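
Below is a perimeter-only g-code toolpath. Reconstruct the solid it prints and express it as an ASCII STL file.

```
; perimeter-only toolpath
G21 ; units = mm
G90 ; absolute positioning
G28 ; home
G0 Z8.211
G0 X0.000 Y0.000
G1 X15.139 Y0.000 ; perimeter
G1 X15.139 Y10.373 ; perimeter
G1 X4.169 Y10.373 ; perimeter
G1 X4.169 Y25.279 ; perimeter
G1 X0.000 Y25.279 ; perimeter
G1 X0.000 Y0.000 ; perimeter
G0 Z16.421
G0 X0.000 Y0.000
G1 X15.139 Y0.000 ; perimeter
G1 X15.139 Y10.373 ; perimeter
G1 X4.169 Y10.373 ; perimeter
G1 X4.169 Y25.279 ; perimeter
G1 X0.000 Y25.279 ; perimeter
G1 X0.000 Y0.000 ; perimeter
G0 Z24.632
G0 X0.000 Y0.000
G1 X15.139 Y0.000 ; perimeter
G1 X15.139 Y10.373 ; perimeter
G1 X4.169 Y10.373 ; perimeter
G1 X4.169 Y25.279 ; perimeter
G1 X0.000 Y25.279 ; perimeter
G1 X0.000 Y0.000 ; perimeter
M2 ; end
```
solid part
  facet normal 0.0000 0.0000 -1.0000
    outer loop
      vertex 15.139 10.373 0.000
      vertex 15.139 0.000 0.000
      vertex 0.000 0.000 0.000
    endloop
  endfacet
  facet normal 0.0000 0.0000 -1.0000
    outer loop
      vertex 4.169 10.373 0.000
      vertex 15.139 10.373 0.000
      vertex 0.000 0.000 0.000
    endloop
  endfacet
  facet normal 0.0000 0.0000 -1.0000
    outer loop
      vertex 4.169 25.279 0.000
      vertex 4.169 10.373 0.000
      vertex 0.000 0.000 0.000
    endloop
  endfacet
  facet normal 0.0000 0.0000 -1.0000
    outer loop
      vertex 0.000 25.279 0.000
      vertex 4.169 25.279 0.000
      vertex 0.000 0.000 0.000
    endloop
  endfacet
  facet normal 0.0000 0.0000 1.0000
    outer loop
      vertex 0.000 0.000 24.632
      vertex 15.139 0.000 24.632
      vertex 15.139 10.373 24.632
    endloop
  endfacet
  facet normal 0.0000 0.0000 1.0000
    outer loop
      vertex 0.000 0.000 24.632
      vertex 15.139 10.373 24.632
      vertex 4.169 10.373 24.632
    endloop
  endfacet
  facet normal 0.0000 0.0000 1.0000
    outer loop
      vertex 0.000 0.000 24.632
      vertex 4.169 10.373 24.632
      vertex 4.169 25.279 24.632
    endloop
  endfacet
  facet normal 0.0000 0.0000 1.0000
    outer loop
      vertex 0.000 0.000 24.632
      vertex 4.169 25.279 24.632
      vertex 0.000 25.279 24.632
    endloop
  endfacet
  facet normal 0.0000 -1.0000 0.0000
    outer loop
      vertex 0.000 0.000 0.000
      vertex 15.139 0.000 0.000
      vertex 15.139 0.000 24.632
    endloop
  endfacet
  facet normal 0.0000 -1.0000 0.0000
    outer loop
      vertex 0.000 0.000 0.000
      vertex 15.139 0.000 24.632
      vertex 0.000 0.000 24.632
    endloop
  endfacet
  facet normal 1.0000 0.0000 0.0000
    outer loop
      vertex 15.139 0.000 0.000
      vertex 15.139 10.373 0.000
      vertex 15.139 10.373 24.632
    endloop
  endfacet
  facet normal 1.0000 0.0000 0.0000
    outer loop
      vertex 15.139 0.000 0.000
      vertex 15.139 10.373 24.632
      vertex 15.139 0.000 24.632
    endloop
  endfacet
  facet normal 0.0000 1.0000 0.0000
    outer loop
      vertex 15.139 10.373 0.000
      vertex 4.169 10.373 0.000
      vertex 4.169 10.373 24.632
    endloop
  endfacet
  facet normal 0.0000 1.0000 0.0000
    outer loop
      vertex 15.139 10.373 0.000
      vertex 4.169 10.373 24.632
      vertex 15.139 10.373 24.632
    endloop
  endfacet
  facet normal 1.0000 0.0000 0.0000
    outer loop
      vertex 4.169 10.373 0.000
      vertex 4.169 25.279 0.000
      vertex 4.169 25.279 24.632
    endloop
  endfacet
  facet normal 1.0000 0.0000 0.0000
    outer loop
      vertex 4.169 10.373 0.000
      vertex 4.169 25.279 24.632
      vertex 4.169 10.373 24.632
    endloop
  endfacet
  facet normal 0.0000 1.0000 0.0000
    outer loop
      vertex 4.169 25.279 0.000
      vertex 0.000 25.279 0.000
      vertex 0.000 25.279 24.632
    endloop
  endfacet
  facet normal 0.0000 1.0000 0.0000
    outer loop
      vertex 4.169 25.279 0.000
      vertex 0.000 25.279 24.632
      vertex 4.169 25.279 24.632
    endloop
  endfacet
  facet normal -1.0000 0.0000 0.0000
    outer loop
      vertex 0.000 25.279 0.000
      vertex 0.000 0.000 0.000
      vertex 0.000 0.000 24.632
    endloop
  endfacet
  facet normal -1.0000 0.0000 0.0000
    outer loop
      vertex 0.000 25.279 0.000
      vertex 0.000 0.000 24.632
      vertex 0.000 25.279 24.632
    endloop
  endfacet
endsolid part

The G0 Z moves step by Δz≈8.211 mm. Every layer's G1 loop is the same polygon, so the solid is a straight extrusion of it from z=0 to z≈24.6. Closing with flat bottom and top caps and triangulating gives 20 facets — an L-shaped prism: outer 15.1 × 25.3 mm, arm thicknesses ≈ 10.4 mm (horizontal) and 4.17 mm (vertical), extruded 24.6 mm in z.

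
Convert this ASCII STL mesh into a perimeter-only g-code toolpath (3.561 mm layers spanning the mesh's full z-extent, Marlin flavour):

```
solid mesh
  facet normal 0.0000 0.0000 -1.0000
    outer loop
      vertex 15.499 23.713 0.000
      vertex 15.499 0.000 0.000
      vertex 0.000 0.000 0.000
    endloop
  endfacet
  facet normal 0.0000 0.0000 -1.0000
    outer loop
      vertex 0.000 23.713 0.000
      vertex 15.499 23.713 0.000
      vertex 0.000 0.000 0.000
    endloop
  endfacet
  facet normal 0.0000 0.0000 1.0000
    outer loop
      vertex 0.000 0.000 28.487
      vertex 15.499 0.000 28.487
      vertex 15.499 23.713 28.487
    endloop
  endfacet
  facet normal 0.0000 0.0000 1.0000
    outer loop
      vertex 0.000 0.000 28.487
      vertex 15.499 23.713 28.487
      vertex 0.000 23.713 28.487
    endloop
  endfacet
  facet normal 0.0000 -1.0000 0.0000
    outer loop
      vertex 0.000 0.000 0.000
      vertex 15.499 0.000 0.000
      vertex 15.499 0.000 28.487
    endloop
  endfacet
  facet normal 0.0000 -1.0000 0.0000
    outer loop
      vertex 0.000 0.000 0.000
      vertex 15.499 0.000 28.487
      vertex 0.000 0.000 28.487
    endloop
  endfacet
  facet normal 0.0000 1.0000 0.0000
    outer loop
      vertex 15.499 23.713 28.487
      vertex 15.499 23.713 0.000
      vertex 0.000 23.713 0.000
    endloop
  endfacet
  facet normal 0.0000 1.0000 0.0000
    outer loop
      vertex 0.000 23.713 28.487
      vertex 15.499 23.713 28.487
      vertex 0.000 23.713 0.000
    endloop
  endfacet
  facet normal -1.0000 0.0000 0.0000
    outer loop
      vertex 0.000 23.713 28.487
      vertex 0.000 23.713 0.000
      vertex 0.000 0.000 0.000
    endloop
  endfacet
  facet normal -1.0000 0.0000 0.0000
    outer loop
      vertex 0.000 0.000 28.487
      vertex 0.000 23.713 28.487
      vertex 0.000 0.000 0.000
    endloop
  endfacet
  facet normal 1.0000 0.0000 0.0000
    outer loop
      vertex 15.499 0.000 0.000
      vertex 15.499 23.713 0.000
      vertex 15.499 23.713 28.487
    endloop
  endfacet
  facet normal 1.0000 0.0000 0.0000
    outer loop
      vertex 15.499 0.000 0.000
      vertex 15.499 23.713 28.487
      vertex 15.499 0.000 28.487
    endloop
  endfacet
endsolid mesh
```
; perimeter-only toolpath
G21 ; units = mm
G90 ; absolute positioning
G28 ; home
; layer 1
G0 Z3.561
G0 X0.000 Y0.000
G1 X15.499 Y0.000
G1 X15.499 Y23.713
G1 X0.000 Y23.713
G1 X0.000 Y0.000
; layer 2
G0 Z7.122
G0 X0.000 Y0.000
G1 X15.499 Y0.000
G1 X15.499 Y23.713
G1 X0.000 Y23.713
G1 X0.000 Y0.000
; layer 3
G0 Z10.683
G0 X0.000 Y0.000
G1 X15.499 Y0.000
G1 X15.499 Y23.713
G1 X0.000 Y23.713
G1 X0.000 Y0.000
; layer 4
G0 Z14.243
G0 X0.000 Y0.000
G1 X15.499 Y0.000
G1 X15.499 Y23.713
G1 X0.000 Y23.713
G1 X0.000 Y0.000
; layer 5
G0 Z17.804
G0 X0.000 Y0.000
G1 X15.499 Y0.000
G1 X15.499 Y23.713
G1 X0.000 Y23.713
G1 X0.000 Y0.000
; layer 6
G0 Z21.365
G0 X0.000 Y0.000
G1 X15.499 Y0.000
G1 X15.499 Y23.713
G1 X0.000 Y23.713
G1 X0.000 Y0.000
; layer 7
G0 Z24.926
G0 X0.000 Y0.000
G1 X15.499 Y0.000
G1 X15.499 Y23.713
G1 X0.000 Y23.713
G1 X0.000 Y0.000
; layer 8
G0 Z28.487
G0 X0.000 Y0.000
G1 X15.499 Y0.000
G1 X15.499 Y23.713
G1 X0.000 Y23.713
G1 X0.000 Y0.000
M2 ; end

The solid is a rectangular box, roughly 15.5 × 23.7 mm footprint and 28.5 mm tall. Slicing at Δz = 3.561 mm — 8 equal slices spanning the solid's height, so layer i sits at z = i·h/8 — gives 8 non-empty perimeters. Each is a 4-segment closed polygon; G0 lifts to the layer z and rapids to the start vertex, then G1 traces the edges.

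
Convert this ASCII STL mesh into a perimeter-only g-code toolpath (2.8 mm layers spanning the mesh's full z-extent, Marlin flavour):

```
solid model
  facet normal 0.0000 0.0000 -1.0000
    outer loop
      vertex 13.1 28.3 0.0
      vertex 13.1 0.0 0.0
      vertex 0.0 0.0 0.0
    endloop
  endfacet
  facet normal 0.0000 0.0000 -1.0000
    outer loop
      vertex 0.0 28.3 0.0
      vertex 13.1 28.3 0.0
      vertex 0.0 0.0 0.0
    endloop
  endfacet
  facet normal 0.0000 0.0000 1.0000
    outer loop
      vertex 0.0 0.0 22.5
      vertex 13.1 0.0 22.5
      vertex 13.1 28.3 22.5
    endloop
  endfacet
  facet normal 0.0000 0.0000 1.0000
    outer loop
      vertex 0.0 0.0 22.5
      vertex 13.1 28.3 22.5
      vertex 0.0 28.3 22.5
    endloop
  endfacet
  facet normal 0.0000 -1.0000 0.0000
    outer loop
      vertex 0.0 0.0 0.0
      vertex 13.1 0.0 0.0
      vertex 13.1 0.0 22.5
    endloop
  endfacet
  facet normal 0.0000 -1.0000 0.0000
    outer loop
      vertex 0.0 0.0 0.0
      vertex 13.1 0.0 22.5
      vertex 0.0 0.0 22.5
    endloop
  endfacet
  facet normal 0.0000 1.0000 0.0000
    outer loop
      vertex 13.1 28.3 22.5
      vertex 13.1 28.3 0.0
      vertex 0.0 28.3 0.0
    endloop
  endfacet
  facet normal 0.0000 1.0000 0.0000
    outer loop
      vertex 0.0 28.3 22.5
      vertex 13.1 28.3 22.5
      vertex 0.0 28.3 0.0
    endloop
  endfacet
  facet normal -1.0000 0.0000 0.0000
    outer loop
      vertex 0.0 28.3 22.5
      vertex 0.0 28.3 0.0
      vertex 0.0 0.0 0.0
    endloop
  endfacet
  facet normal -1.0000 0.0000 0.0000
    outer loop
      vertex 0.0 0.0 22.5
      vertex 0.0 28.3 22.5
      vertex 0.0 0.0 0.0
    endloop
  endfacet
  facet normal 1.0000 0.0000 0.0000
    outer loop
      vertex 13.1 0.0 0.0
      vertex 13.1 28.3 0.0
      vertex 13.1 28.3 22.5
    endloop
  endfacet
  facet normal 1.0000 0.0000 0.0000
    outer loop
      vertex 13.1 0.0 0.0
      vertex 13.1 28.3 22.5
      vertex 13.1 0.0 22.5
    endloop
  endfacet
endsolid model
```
; perimeter-only toolpath
G21 ; units = mm
G90 ; absolute positioning
G28 ; home
; layer 1
G0 Z2.8
G0 X0.0 Y0.0
G1 X13.1 Y0.0
G1 X13.1 Y28.3
G1 X0.0 Y28.3
G1 X0.0 Y0.0
; layer 2
G0 Z5.6
G0 X0.0 Y0.0
G1 X13.1 Y0.0
G1 X13.1 Y28.3
G1 X0.0 Y28.3
G1 X0.0 Y0.0
; layer 3
G0 Z8.4
G0 X0.0 Y0.0
G1 X13.1 Y0.0
G1 X13.1 Y28.3
G1 X0.0 Y28.3
G1 X0.0 Y0.0
; layer 4
G0 Z11.2
G0 X0.0 Y0.0
G1 X13.1 Y0.0
G1 X13.1 Y28.3
G1 X0.0 Y28.3
G1 X0.0 Y0.0
; layer 5
G0 Z14.1
G0 X0.0 Y0.0
G1 X13.1 Y0.0
G1 X13.1 Y28.3
G1 X0.0 Y28.3
G1 X0.0 Y0.0
; layer 6
G0 Z16.9
G0 X0.0 Y0.0
G1 X13.1 Y0.0
G1 X13.1 Y28.3
G1 X0.0 Y28.3
G1 X0.0 Y0.0
; layer 7
G0 Z19.7
G0 X0.0 Y0.0
G1 X13.1 Y0.0
G1 X13.1 Y28.3
G1 X0.0 Y28.3
G1 X0.0 Y0.0
; layer 8
G0 Z22.5
G0 X0.0 Y0.0
G1 X13.1 Y0.0
G1 X13.1 Y28.3
G1 X0.0 Y28.3
G1 X0.0 Y0.0
M2 ; end

The solid is a rectangular box, roughly 13.1 × 28.3 mm footprint and 22.5 mm tall. Slicing at Δz = 2.8 mm — 8 equal slices spanning the solid's height, so layer i sits at z = i·h/8 — gives 8 non-empty perimeters. Each is a 4-segment closed polygon; G0 lifts to the layer z and rapids to the start vertex, then G1 traces the edges.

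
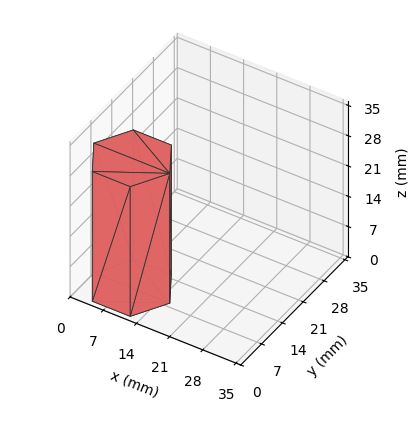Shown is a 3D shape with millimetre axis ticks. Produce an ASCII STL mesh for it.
Reading the render: the shape is a regular 6-sided prism (a cylinder approximated with 6 flat sides), circumscribed radius ≈ 8 mm, height ≈ 30 mm (dimensions read to the nearest mm from the axis ticks). For the STL, each face is triangulated and given an outward normal.

solid part
  facet normal 0.0000 0.0000 -1.0000
    outer loop
      vertex 4.0 14.9 0.0
      vertex 12.0 14.9 0.0
      vertex 16.0 8.0 0.0
    endloop
  endfacet
  facet normal 0.0000 0.0000 -1.0000
    outer loop
      vertex 0.0 8.0 0.0
      vertex 4.0 14.9 0.0
      vertex 16.0 8.0 0.0
    endloop
  endfacet
  facet normal 0.0000 0.0000 -1.0000
    outer loop
      vertex 4.0 1.1 0.0
      vertex 0.0 8.0 0.0
      vertex 16.0 8.0 0.0
    endloop
  endfacet
  facet normal 0.0000 0.0000 -1.0000
    outer loop
      vertex 12.0 1.1 0.0
      vertex 4.0 1.1 0.0
      vertex 16.0 8.0 0.0
    endloop
  endfacet
  facet normal 0.0000 0.0000 1.0000
    outer loop
      vertex 16.0 8.0 30.0
      vertex 12.0 14.9 30.0
      vertex 4.0 14.9 30.0
    endloop
  endfacet
  facet normal 0.0000 0.0000 1.0000
    outer loop
      vertex 16.0 8.0 30.0
      vertex 4.0 14.9 30.0
      vertex 0.0 8.0 30.0
    endloop
  endfacet
  facet normal 0.0000 0.0000 1.0000
    outer loop
      vertex 16.0 8.0 30.0
      vertex 0.0 8.0 30.0
      vertex 4.0 1.1 30.0
    endloop
  endfacet
  facet normal 0.0000 0.0000 1.0000
    outer loop
      vertex 16.0 8.0 30.0
      vertex 4.0 1.1 30.0
      vertex 12.0 1.1 30.0
    endloop
  endfacet
  facet normal 0.8651 0.5015 0.0000
    outer loop
      vertex 16.0 8.0 0.0
      vertex 12.0 14.9 0.0
      vertex 12.0 14.9 30.0
    endloop
  endfacet
  facet normal 0.8651 0.5015 0.0000
    outer loop
      vertex 16.0 8.0 0.0
      vertex 12.0 14.9 30.0
      vertex 16.0 8.0 30.0
    endloop
  endfacet
  facet normal 0.0000 1.0000 0.0000
    outer loop
      vertex 12.0 14.9 0.0
      vertex 4.0 14.9 0.0
      vertex 4.0 14.9 30.0
    endloop
  endfacet
  facet normal 0.0000 1.0000 0.0000
    outer loop
      vertex 12.0 14.9 0.0
      vertex 4.0 14.9 30.0
      vertex 12.0 14.9 30.0
    endloop
  endfacet
  facet normal -0.8651 0.5015 0.0000
    outer loop
      vertex 4.0 14.9 0.0
      vertex 0.0 8.0 0.0
      vertex 0.0 8.0 30.0
    endloop
  endfacet
  facet normal -0.8651 0.5015 0.0000
    outer loop
      vertex 4.0 14.9 0.0
      vertex 0.0 8.0 30.0
      vertex 4.0 14.9 30.0
    endloop
  endfacet
  facet normal -0.8651 -0.5015 0.0000
    outer loop
      vertex 0.0 8.0 0.0
      vertex 4.0 1.1 0.0
      vertex 4.0 1.1 30.0
    endloop
  endfacet
  facet normal -0.8651 -0.5015 0.0000
    outer loop
      vertex 0.0 8.0 0.0
      vertex 4.0 1.1 30.0
      vertex 0.0 8.0 30.0
    endloop
  endfacet
  facet normal 0.0000 -1.0000 0.0000
    outer loop
      vertex 4.0 1.1 0.0
      vertex 12.0 1.1 0.0
      vertex 12.0 1.1 30.0
    endloop
  endfacet
  facet normal 0.0000 -1.0000 0.0000
    outer loop
      vertex 4.0 1.1 0.0
      vertex 12.0 1.1 30.0
      vertex 4.0 1.1 30.0
    endloop
  endfacet
  facet normal 0.8651 -0.5015 0.0000
    outer loop
      vertex 12.0 1.1 0.0
      vertex 16.0 8.0 0.0
      vertex 16.0 8.0 30.0
    endloop
  endfacet
  facet normal 0.8651 -0.5015 0.0000
    outer loop
      vertex 12.0 1.1 0.0
      vertex 16.0 8.0 30.0
      vertex 12.0 1.1 30.0
    endloop
  endfacet
endsolid part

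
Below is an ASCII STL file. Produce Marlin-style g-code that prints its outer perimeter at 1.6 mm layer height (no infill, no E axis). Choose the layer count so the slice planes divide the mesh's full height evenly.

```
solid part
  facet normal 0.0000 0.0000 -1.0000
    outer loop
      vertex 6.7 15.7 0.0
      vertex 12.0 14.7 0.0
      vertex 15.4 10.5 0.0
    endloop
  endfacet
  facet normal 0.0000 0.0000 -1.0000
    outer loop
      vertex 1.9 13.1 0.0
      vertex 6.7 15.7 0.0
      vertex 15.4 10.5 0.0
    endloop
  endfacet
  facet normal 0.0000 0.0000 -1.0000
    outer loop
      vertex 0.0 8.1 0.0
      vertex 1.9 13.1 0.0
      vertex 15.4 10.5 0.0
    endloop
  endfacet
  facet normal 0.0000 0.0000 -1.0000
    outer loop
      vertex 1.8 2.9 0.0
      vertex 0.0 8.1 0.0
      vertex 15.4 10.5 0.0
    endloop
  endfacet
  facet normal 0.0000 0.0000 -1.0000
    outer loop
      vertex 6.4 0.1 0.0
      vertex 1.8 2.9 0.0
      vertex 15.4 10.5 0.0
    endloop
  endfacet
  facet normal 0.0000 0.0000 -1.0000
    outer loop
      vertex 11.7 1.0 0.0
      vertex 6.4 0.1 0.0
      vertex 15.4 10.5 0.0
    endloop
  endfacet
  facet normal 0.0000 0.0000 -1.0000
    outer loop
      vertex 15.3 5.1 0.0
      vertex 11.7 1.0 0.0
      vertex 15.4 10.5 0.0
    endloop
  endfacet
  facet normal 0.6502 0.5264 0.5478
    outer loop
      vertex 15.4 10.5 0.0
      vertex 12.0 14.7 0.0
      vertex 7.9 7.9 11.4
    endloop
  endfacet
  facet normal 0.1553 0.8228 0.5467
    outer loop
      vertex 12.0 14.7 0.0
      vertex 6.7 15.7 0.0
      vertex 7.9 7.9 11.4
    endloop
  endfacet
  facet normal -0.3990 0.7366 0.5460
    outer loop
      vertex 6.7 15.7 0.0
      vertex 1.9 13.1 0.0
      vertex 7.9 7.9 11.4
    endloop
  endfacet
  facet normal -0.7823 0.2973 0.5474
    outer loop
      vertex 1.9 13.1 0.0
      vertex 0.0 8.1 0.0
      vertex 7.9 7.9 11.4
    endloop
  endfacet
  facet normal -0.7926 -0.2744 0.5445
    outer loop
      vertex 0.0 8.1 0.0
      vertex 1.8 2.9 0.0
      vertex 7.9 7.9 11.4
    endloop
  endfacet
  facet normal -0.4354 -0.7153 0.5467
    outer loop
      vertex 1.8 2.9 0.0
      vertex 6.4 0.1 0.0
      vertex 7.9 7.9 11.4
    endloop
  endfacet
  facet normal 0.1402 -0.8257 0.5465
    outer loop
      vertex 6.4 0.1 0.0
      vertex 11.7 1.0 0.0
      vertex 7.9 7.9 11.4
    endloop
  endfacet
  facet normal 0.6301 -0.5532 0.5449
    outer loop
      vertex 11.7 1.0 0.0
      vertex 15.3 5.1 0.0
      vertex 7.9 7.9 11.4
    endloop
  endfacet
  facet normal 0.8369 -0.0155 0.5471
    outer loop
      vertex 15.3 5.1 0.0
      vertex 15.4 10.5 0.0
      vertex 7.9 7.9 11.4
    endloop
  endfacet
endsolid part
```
; perimeter-only toolpath
G21 ; units = mm
G90 ; absolute positioning
G28 ; home
; layer 1
G0 Z1.6
G0 X14.3 Y10.1
G1 X11.4 Y13.7
G1 X6.9 Y14.6
G1 X2.8 Y12.4
G1 X1.1 Y8.1
G1 X2.7 Y3.6
G1 X6.6 Y1.2
G1 X11.2 Y2.0
G1 X14.2 Y5.5
G1 X14.3 Y10.1
; layer 2
G0 Z3.3
G0 X13.3 Y9.8
G1 X10.8 Y12.8
G1 X7.0 Y13.5
G1 X3.6 Y11.6
G1 X2.3 Y8.0
G1 X3.5 Y4.3
G1 X6.8 Y2.3
G1 X10.6 Y3.0
G1 X13.2 Y5.9
G1 X13.3 Y9.8
; layer 3
G0 Z4.9
G0 X12.2 Y9.4
G1 X10.2 Y11.8
G1 X7.2 Y12.4
G1 X4.5 Y10.9
G1 X3.4 Y8.0
G1 X4.4 Y5.0
G1 X7.0 Y3.4
G1 X10.1 Y4.0
G1 X12.1 Y6.3
G1 X12.2 Y9.4
; layer 4
G0 Z6.5
G0 X11.1 Y9.0
G1 X9.7 Y10.8
G1 X7.4 Y11.2
G1 X5.3 Y10.1
G1 X4.5 Y8.0
G1 X5.3 Y5.8
G1 X7.3 Y4.6
G1 X9.5 Y4.9
G1 X11.1 Y6.7
G1 X11.1 Y9.0
; layer 5
G0 Z8.1
G0 X10.0 Y8.6
G1 X9.1 Y9.8
G1 X7.6 Y10.1
G1 X6.2 Y9.4
G1 X5.6 Y8.0
G1 X6.2 Y6.5
G1 X7.5 Y5.7
G1 X9.0 Y5.9
G1 X10.0 Y7.1
G1 X10.0 Y8.6
; layer 6
G0 Z9.8
G0 X9.0 Y8.3
G1 X8.5 Y8.9
G1 X7.7 Y9.0
G1 X7.0 Y8.6
G1 X6.8 Y7.9
G1 X7.0 Y7.2
G1 X7.7 Y6.8
G1 X8.4 Y6.9
G1 X9.0 Y7.5
G1 X9.0 Y8.3
M2 ; end

The solid is a regular 9-sided pyramid, base circumscribed radius ≈ 7.9 mm, apex at z ≈ 11.4 mm. Slicing at Δz = 1.6 mm — 7 equal slices spanning the solid's height, so layer i sits at z = i·h/7 — gives 6 non-empty perimeters. Each is a 9-segment closed polygon; G0 lifts to the layer z and rapids to the start vertex, then G1 traces the edges. The cross-section shrinks linearly with z (the slice at the apex is degenerate and omitted).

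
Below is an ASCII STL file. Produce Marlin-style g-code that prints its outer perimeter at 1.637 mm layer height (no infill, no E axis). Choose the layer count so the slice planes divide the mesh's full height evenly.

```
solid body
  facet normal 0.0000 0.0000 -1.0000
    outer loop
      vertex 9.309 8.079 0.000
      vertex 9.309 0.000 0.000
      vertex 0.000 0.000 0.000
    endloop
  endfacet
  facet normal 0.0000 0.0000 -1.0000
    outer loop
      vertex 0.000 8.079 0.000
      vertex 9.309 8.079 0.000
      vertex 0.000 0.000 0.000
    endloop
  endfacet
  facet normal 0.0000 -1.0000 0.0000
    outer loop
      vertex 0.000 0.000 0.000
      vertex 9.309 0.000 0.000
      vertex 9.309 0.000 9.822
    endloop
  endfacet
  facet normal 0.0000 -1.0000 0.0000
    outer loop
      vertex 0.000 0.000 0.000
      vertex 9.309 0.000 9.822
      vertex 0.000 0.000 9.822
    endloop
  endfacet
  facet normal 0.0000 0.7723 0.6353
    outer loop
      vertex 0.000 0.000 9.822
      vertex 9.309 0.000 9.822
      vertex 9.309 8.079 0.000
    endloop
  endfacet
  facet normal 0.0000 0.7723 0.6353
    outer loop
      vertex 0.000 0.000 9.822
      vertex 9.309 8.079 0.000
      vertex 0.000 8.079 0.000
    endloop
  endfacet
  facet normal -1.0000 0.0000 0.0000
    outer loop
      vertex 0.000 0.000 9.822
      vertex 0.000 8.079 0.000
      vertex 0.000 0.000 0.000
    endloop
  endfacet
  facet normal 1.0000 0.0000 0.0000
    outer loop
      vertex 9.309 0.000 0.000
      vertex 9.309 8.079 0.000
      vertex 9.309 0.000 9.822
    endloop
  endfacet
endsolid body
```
; perimeter-only toolpath
G21 ; units = mm
G90 ; absolute positioning
G28 ; home
; layer 1
G0 Z1.637
G0 X0.000 Y0.000
G1 X9.309 Y0.000
G1 X9.309 Y6.733
G1 X0.000 Y6.733
G1 X0.000 Y0.000
; layer 2
G0 Z3.274
G0 X0.000 Y0.000
G1 X9.309 Y0.000
G1 X9.309 Y5.386
G1 X0.000 Y5.386
G1 X0.000 Y0.000
; layer 3
G0 Z4.911
G0 X0.000 Y0.000
G1 X9.309 Y0.000
G1 X9.309 Y4.040
G1 X0.000 Y4.040
G1 X0.000 Y0.000
; layer 4
G0 Z6.548
G0 X0.000 Y0.000
G1 X9.309 Y0.000
G1 X9.309 Y2.693
G1 X0.000 Y2.693
G1 X0.000 Y0.000
; layer 5
G0 Z8.185
G0 X0.000 Y0.000
G1 X9.309 Y0.000
G1 X9.309 Y1.347
G1 X0.000 Y1.347
G1 X0.000 Y0.000
M2 ; end

The solid is a wedge (ramp): 9.31 × 8.08 mm base, rising to 9.82 mm along the y=0 edge and sloping linearly to z=0 at y=8.08. Slicing at Δz = 1.637 mm — 6 equal slices spanning the solid's height, so layer i sits at z = i·h/6 — gives 5 non-empty perimeters. Each is a 4-segment closed polygon; G0 lifts to the layer z and rapids to the start vertex, then G1 traces the edges. The cross-section shrinks linearly with z (the slice at the apex is degenerate and omitted).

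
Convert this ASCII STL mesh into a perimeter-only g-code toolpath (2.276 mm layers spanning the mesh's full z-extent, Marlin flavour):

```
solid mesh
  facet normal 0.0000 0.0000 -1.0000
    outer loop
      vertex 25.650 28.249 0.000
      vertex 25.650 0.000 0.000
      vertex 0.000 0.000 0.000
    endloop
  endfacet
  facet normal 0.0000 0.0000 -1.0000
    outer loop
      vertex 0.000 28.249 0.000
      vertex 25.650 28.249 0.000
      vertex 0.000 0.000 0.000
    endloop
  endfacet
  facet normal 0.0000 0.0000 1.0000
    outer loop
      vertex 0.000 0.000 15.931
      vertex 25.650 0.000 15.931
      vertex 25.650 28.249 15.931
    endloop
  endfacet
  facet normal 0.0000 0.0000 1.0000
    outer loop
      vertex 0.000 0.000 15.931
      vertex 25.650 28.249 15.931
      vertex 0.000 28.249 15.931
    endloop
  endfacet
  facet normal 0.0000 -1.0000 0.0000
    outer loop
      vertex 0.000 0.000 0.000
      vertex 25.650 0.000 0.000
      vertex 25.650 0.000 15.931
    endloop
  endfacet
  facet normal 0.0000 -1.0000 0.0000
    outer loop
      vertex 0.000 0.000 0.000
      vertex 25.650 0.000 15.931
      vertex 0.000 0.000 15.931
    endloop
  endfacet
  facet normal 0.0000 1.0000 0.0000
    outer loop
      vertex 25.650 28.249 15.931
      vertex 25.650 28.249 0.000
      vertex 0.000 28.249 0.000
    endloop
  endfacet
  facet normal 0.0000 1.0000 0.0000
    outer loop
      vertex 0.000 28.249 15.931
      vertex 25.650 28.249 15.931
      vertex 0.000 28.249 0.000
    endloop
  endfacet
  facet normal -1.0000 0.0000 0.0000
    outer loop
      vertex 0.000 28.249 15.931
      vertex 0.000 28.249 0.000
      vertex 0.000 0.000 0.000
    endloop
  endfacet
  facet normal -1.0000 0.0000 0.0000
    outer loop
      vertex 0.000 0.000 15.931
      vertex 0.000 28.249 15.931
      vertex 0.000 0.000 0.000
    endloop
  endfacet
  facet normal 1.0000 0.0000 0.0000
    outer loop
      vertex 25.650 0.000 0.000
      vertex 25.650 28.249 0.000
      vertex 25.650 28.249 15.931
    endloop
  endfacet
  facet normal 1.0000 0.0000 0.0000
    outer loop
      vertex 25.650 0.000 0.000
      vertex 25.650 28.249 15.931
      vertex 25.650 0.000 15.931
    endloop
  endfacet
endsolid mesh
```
; perimeter-only toolpath
G21 ; units = mm
G90 ; absolute positioning
G28 ; home
; layer 1
G0 Z2.276
G0 X0.000 Y0.000
G1 X25.650 Y0.000
G1 X25.650 Y28.249
G1 X0.000 Y28.249
G1 X0.000 Y0.000
; layer 2
G0 Z4.552
G0 X0.000 Y0.000
G1 X25.650 Y0.000
G1 X25.650 Y28.249
G1 X0.000 Y28.249
G1 X0.000 Y0.000
; layer 3
G0 Z6.828
G0 X0.000 Y0.000
G1 X25.650 Y0.000
G1 X25.650 Y28.249
G1 X0.000 Y28.249
G1 X0.000 Y0.000
; layer 4
G0 Z9.103
G0 X0.000 Y0.000
G1 X25.650 Y0.000
G1 X25.650 Y28.249
G1 X0.000 Y28.249
G1 X0.000 Y0.000
; layer 5
G0 Z11.379
G0 X0.000 Y0.000
G1 X25.650 Y0.000
G1 X25.650 Y28.249
G1 X0.000 Y28.249
G1 X0.000 Y0.000
; layer 6
G0 Z13.655
G0 X0.000 Y0.000
G1 X25.650 Y0.000
G1 X25.650 Y28.249
G1 X0.000 Y28.249
G1 X0.000 Y0.000
; layer 7
G0 Z15.931
G0 X0.000 Y0.000
G1 X25.650 Y0.000
G1 X25.650 Y28.249
G1 X0.000 Y28.249
G1 X0.000 Y0.000
M2 ; end

The solid is a rectangular box, roughly 25.6 × 28.2 mm footprint and 15.9 mm tall. Slicing at Δz = 2.276 mm — 7 equal slices spanning the solid's height, so layer i sits at z = i·h/7 — gives 7 non-empty perimeters. Each is a 4-segment closed polygon; G0 lifts to the layer z and rapids to the start vertex, then G1 traces the edges.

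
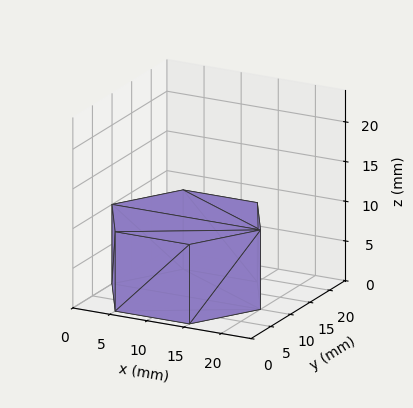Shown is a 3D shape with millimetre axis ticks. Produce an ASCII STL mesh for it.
Reading the render: the shape is a regular 6-sided prism (a cylinder approximated with 6 flat sides), circumscribed radius ≈ 10 mm, height ≈ 10 mm (dimensions read to the nearest mm from the axis ticks). For the STL, each face is triangulated and given an outward normal.

solid part
  facet normal 0.0000 0.0000 -1.0000
    outer loop
      vertex 5.000 18.660 0.000
      vertex 15.000 18.660 0.000
      vertex 20.000 10.000 0.000
    endloop
  endfacet
  facet normal 0.0000 0.0000 -1.0000
    outer loop
      vertex 0.000 10.000 0.000
      vertex 5.000 18.660 0.000
      vertex 20.000 10.000 0.000
    endloop
  endfacet
  facet normal 0.0000 0.0000 -1.0000
    outer loop
      vertex 5.000 1.340 0.000
      vertex 0.000 10.000 0.000
      vertex 20.000 10.000 0.000
    endloop
  endfacet
  facet normal 0.0000 0.0000 -1.0000
    outer loop
      vertex 15.000 1.340 0.000
      vertex 5.000 1.340 0.000
      vertex 20.000 10.000 0.000
    endloop
  endfacet
  facet normal 0.0000 0.0000 1.0000
    outer loop
      vertex 20.000 10.000 10.000
      vertex 15.000 18.660 10.000
      vertex 5.000 18.660 10.000
    endloop
  endfacet
  facet normal 0.0000 0.0000 1.0000
    outer loop
      vertex 20.000 10.000 10.000
      vertex 5.000 18.660 10.000
      vertex 0.000 10.000 10.000
    endloop
  endfacet
  facet normal 0.0000 0.0000 1.0000
    outer loop
      vertex 20.000 10.000 10.000
      vertex 0.000 10.000 10.000
      vertex 5.000 1.340 10.000
    endloop
  endfacet
  facet normal 0.0000 0.0000 1.0000
    outer loop
      vertex 20.000 10.000 10.000
      vertex 5.000 1.340 10.000
      vertex 15.000 1.340 10.000
    endloop
  endfacet
  facet normal 0.8660 0.5000 0.0000
    outer loop
      vertex 20.000 10.000 0.000
      vertex 15.000 18.660 0.000
      vertex 15.000 18.660 10.000
    endloop
  endfacet
  facet normal 0.8660 0.5000 0.0000
    outer loop
      vertex 20.000 10.000 0.000
      vertex 15.000 18.660 10.000
      vertex 20.000 10.000 10.000
    endloop
  endfacet
  facet normal 0.0000 1.0000 0.0000
    outer loop
      vertex 15.000 18.660 0.000
      vertex 5.000 18.660 0.000
      vertex 5.000 18.660 10.000
    endloop
  endfacet
  facet normal 0.0000 1.0000 0.0000
    outer loop
      vertex 15.000 18.660 0.000
      vertex 5.000 18.660 10.000
      vertex 15.000 18.660 10.000
    endloop
  endfacet
  facet normal -0.8660 0.5000 0.0000
    outer loop
      vertex 5.000 18.660 0.000
      vertex 0.000 10.000 0.000
      vertex 0.000 10.000 10.000
    endloop
  endfacet
  facet normal -0.8660 0.5000 0.0000
    outer loop
      vertex 5.000 18.660 0.000
      vertex 0.000 10.000 10.000
      vertex 5.000 18.660 10.000
    endloop
  endfacet
  facet normal -0.8660 -0.5000 0.0000
    outer loop
      vertex 0.000 10.000 0.000
      vertex 5.000 1.340 0.000
      vertex 5.000 1.340 10.000
    endloop
  endfacet
  facet normal -0.8660 -0.5000 0.0000
    outer loop
      vertex 0.000 10.000 0.000
      vertex 5.000 1.340 10.000
      vertex 0.000 10.000 10.000
    endloop
  endfacet
  facet normal 0.0000 -1.0000 0.0000
    outer loop
      vertex 5.000 1.340 0.000
      vertex 15.000 1.340 0.000
      vertex 15.000 1.340 10.000
    endloop
  endfacet
  facet normal 0.0000 -1.0000 0.0000
    outer loop
      vertex 5.000 1.340 0.000
      vertex 15.000 1.340 10.000
      vertex 5.000 1.340 10.000
    endloop
  endfacet
  facet normal 0.8660 -0.5000 0.0000
    outer loop
      vertex 15.000 1.340 0.000
      vertex 20.000 10.000 0.000
      vertex 20.000 10.000 10.000
    endloop
  endfacet
  facet normal 0.8660 -0.5000 0.0000
    outer loop
      vertex 15.000 1.340 0.000
      vertex 20.000 10.000 10.000
      vertex 15.000 1.340 10.000
    endloop
  endfacet
endsolid part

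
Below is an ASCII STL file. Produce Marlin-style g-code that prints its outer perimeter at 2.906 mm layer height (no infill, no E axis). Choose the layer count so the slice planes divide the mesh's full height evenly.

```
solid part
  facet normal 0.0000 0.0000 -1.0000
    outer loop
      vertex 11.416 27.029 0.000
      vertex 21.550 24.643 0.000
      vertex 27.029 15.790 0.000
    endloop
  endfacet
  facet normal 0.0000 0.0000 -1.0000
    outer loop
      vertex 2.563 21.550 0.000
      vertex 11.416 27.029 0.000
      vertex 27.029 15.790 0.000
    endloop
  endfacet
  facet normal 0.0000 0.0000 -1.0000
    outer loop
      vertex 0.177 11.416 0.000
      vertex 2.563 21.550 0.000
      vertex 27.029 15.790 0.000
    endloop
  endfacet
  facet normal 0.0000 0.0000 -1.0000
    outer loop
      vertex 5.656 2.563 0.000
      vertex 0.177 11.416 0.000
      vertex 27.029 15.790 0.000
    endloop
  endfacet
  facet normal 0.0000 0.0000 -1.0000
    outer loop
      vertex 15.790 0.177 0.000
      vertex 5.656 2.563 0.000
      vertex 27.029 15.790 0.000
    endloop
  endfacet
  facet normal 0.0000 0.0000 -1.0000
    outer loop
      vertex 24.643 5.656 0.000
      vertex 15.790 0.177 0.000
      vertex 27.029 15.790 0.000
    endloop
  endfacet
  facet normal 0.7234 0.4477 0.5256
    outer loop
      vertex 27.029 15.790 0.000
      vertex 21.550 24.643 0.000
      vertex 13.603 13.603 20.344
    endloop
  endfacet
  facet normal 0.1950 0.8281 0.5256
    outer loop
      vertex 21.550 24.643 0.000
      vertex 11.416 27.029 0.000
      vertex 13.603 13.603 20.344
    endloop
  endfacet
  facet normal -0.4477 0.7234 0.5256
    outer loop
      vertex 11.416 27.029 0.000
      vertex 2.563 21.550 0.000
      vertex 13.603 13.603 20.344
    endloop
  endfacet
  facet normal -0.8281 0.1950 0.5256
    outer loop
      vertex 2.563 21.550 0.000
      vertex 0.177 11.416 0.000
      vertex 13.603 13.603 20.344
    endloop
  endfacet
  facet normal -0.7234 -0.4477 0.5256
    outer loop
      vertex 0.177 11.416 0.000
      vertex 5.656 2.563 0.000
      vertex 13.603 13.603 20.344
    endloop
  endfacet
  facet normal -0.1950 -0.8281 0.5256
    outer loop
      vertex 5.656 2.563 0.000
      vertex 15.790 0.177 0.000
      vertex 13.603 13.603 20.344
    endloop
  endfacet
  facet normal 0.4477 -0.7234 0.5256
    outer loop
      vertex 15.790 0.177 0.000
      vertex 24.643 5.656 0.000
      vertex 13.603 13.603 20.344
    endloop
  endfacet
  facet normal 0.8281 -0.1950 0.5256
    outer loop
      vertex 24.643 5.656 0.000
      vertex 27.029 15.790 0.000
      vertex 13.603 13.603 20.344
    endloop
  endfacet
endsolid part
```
; perimeter-only toolpath
G21 ; units = mm
G90 ; absolute positioning
G28 ; home
; layer 1
G0 Z2.906
G0 X25.111 Y15.478
G1 X20.415 Y23.066
G1 X11.728 Y25.111
G1 X4.140 Y20.415
G1 X2.095 Y11.728
G1 X6.791 Y4.140
G1 X15.478 Y2.095
G1 X23.066 Y6.791
G1 X25.111 Y15.478
; layer 2
G0 Z5.813
G0 X23.193 Y15.165
G1 X19.279 Y21.489
G1 X12.041 Y23.193
G1 X5.717 Y19.279
G1 X4.013 Y12.041
G1 X7.927 Y5.717
G1 X15.165 Y4.013
G1 X21.489 Y7.927
G1 X23.193 Y15.165
; layer 3
G0 Z8.719
G0 X21.275 Y14.853
G1 X18.144 Y19.912
G1 X12.353 Y21.275
G1 X7.294 Y18.144
G1 X5.931 Y12.353
G1 X9.062 Y7.294
G1 X14.853 Y5.931
G1 X19.912 Y9.062
G1 X21.275 Y14.853
; layer 4
G0 Z11.625
G0 X19.357 Y14.540
G1 X17.009 Y18.334
G1 X12.666 Y19.357
G1 X8.872 Y17.009
G1 X7.849 Y12.666
G1 X10.197 Y8.872
G1 X14.540 Y7.849
G1 X18.334 Y10.197
G1 X19.357 Y14.540
; layer 5
G0 Z14.531
G0 X17.439 Y14.228
G1 X15.874 Y16.757
G1 X12.978 Y17.439
G1 X10.449 Y15.874
G1 X9.767 Y12.978
G1 X11.332 Y10.449
G1 X14.228 Y9.767
G1 X16.757 Y11.332
G1 X17.439 Y14.228
; layer 6
G0 Z17.438
G0 X15.521 Y13.915
G1 X14.738 Y15.180
G1 X13.291 Y15.521
G1 X12.026 Y14.738
G1 X11.685 Y13.291
G1 X12.468 Y12.026
G1 X13.915 Y11.685
G1 X15.180 Y12.468
G1 X15.521 Y13.915
M2 ; end

The solid is a regular 8-sided pyramid, base circumscribed radius ≈ 13.6 mm, apex at z ≈ 20.3 mm. Slicing at Δz = 2.906 mm — 7 equal slices spanning the solid's height, so layer i sits at z = i·h/7 — gives 6 non-empty perimeters. Each is a 8-segment closed polygon; G0 lifts to the layer z and rapids to the start vertex, then G1 traces the edges. The cross-section shrinks linearly with z (the slice at the apex is degenerate and omitted).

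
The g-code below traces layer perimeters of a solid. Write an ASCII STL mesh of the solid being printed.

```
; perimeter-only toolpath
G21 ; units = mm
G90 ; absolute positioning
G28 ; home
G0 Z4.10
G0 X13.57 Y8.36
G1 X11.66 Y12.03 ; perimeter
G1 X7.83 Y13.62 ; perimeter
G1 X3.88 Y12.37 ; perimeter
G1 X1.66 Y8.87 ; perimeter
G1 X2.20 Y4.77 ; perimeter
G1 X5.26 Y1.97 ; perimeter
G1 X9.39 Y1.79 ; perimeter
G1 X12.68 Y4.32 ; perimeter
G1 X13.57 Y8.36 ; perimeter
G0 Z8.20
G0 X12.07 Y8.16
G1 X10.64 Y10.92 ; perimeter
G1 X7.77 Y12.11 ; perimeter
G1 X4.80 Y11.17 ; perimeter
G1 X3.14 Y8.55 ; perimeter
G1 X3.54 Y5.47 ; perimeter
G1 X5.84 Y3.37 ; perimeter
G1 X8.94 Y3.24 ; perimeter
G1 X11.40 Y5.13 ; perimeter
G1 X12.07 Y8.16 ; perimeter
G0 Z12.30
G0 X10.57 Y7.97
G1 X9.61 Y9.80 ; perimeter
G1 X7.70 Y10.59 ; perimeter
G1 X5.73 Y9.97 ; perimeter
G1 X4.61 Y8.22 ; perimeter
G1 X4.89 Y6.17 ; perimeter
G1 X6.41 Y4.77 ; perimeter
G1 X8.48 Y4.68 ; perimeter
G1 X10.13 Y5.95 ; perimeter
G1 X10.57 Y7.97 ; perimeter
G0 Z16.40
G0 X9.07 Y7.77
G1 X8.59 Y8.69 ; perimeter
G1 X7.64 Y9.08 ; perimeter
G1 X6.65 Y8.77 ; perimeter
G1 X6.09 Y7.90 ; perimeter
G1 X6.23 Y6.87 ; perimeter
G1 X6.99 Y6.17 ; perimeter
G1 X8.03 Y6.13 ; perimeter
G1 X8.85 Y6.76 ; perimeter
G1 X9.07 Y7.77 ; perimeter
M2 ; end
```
solid part
  facet normal 0.0000 0.0000 -1.0000
    outer loop
      vertex 7.90 15.13 0.00
      vertex 12.68 13.15 0.00
      vertex 15.07 8.56 0.00
    endloop
  endfacet
  facet normal 0.0000 0.0000 -1.0000
    outer loop
      vertex 2.96 13.57 0.00
      vertex 7.90 15.13 0.00
      vertex 15.07 8.56 0.00
    endloop
  endfacet
  facet normal 0.0000 0.0000 -1.0000
    outer loop
      vertex 0.18 9.20 0.00
      vertex 2.96 13.57 0.00
      vertex 15.07 8.56 0.00
    endloop
  endfacet
  facet normal 0.0000 0.0000 -1.0000
    outer loop
      vertex 0.86 4.07 0.00
      vertex 0.18 9.20 0.00
      vertex 15.07 8.56 0.00
    endloop
  endfacet
  facet normal 0.0000 0.0000 -1.0000
    outer loop
      vertex 4.68 0.57 0.00
      vertex 0.86 4.07 0.00
      vertex 15.07 8.56 0.00
    endloop
  endfacet
  facet normal 0.0000 0.0000 -1.0000
    outer loop
      vertex 9.85 0.35 0.00
      vertex 4.68 0.57 0.00
      vertex 15.07 8.56 0.00
    endloop
  endfacet
  facet normal 0.0000 0.0000 -1.0000
    outer loop
      vertex 13.96 3.51 0.00
      vertex 9.85 0.35 0.00
      vertex 15.07 8.56 0.00
    endloop
  endfacet
  facet normal 0.8380 0.4363 0.3277
    outer loop
      vertex 15.07 8.56 0.00
      vertex 12.68 13.15 0.00
      vertex 7.57 7.57 20.50
    endloop
  endfacet
  facet normal 0.3616 0.8729 0.3277
    outer loop
      vertex 12.68 13.15 0.00
      vertex 7.90 15.13 0.00
      vertex 7.57 7.57 20.50
    endloop
  endfacet
  facet normal -0.2845 0.9009 0.3277
    outer loop
      vertex 7.90 15.13 0.00
      vertex 2.96 13.57 0.00
      vertex 7.57 7.57 20.50
    endloop
  endfacet
  facet normal -0.7972 0.5071 0.3277
    outer loop
      vertex 2.96 13.57 0.00
      vertex 0.18 9.20 0.00
      vertex 7.57 7.57 20.50
    endloop
  endfacet
  facet normal -0.9366 -0.1241 0.3278
    outer loop
      vertex 0.18 9.20 0.00
      vertex 0.86 4.07 0.00
      vertex 7.57 7.57 20.50
    endloop
  endfacet
  facet normal -0.6382 -0.6966 0.3278
    outer loop
      vertex 0.86 4.07 0.00
      vertex 4.68 0.57 0.00
      vertex 7.57 7.57 20.50
    endloop
  endfacet
  facet normal -0.0402 -0.9438 0.3279
    outer loop
      vertex 4.68 0.57 0.00
      vertex 9.85 0.35 0.00
      vertex 7.57 7.57 20.50
    endloop
  endfacet
  facet normal 0.5758 -0.7490 0.3278
    outer loop
      vertex 9.85 0.35 0.00
      vertex 13.96 3.51 0.00
      vertex 7.57 7.57 20.50
    endloop
  endfacet
  facet normal 0.9227 -0.2028 0.3278
    outer loop
      vertex 13.96 3.51 0.00
      vertex 15.07 8.56 0.00
      vertex 7.57 7.57 20.50
    endloop
  endfacet
endsolid part

The G0 Z moves step by Δz≈4.10 mm. The G1 loops shrink linearly with z, so the solid tapers from its base footprint up to z≈20.5. Closing with a flat bottom cap and the tapered top and triangulating gives 16 facets — a regular 9-sided pyramid, base circumscribed radius ≈ 7.57 mm, apex at z ≈ 20.5 mm.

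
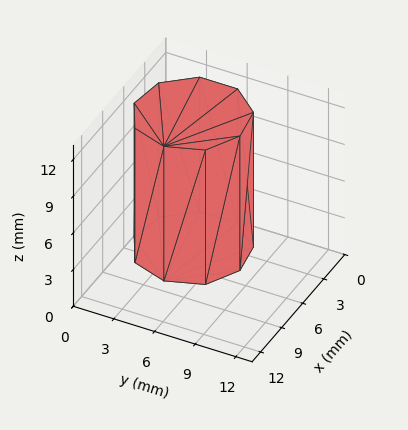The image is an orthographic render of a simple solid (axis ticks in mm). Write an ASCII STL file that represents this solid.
Reading the render: the shape is a regular 9-sided prism (a cylinder approximated with 9 flat sides), circumscribed radius ≈ 4 mm, height ≈ 11 mm (dimensions read to the nearest mm from the axis ticks). For the STL, each face is triangulated and given an outward normal.

solid part
  facet normal 0.0000 0.0000 -1.0000
    outer loop
      vertex 4.7 7.9 0.0
      vertex 7.1 6.6 0.0
      vertex 8.0 4.0 0.0
    endloop
  endfacet
  facet normal 0.0000 0.0000 -1.0000
    outer loop
      vertex 2.0 7.5 0.0
      vertex 4.7 7.9 0.0
      vertex 8.0 4.0 0.0
    endloop
  endfacet
  facet normal 0.0000 0.0000 -1.0000
    outer loop
      vertex 0.2 5.4 0.0
      vertex 2.0 7.5 0.0
      vertex 8.0 4.0 0.0
    endloop
  endfacet
  facet normal 0.0000 0.0000 -1.0000
    outer loop
      vertex 0.2 2.6 0.0
      vertex 0.2 5.4 0.0
      vertex 8.0 4.0 0.0
    endloop
  endfacet
  facet normal 0.0000 0.0000 -1.0000
    outer loop
      vertex 2.0 0.5 0.0
      vertex 0.2 2.6 0.0
      vertex 8.0 4.0 0.0
    endloop
  endfacet
  facet normal 0.0000 0.0000 -1.0000
    outer loop
      vertex 4.7 0.1 0.0
      vertex 2.0 0.5 0.0
      vertex 8.0 4.0 0.0
    endloop
  endfacet
  facet normal 0.0000 0.0000 -1.0000
    outer loop
      vertex 7.1 1.4 0.0
      vertex 4.7 0.1 0.0
      vertex 8.0 4.0 0.0
    endloop
  endfacet
  facet normal 0.0000 0.0000 1.0000
    outer loop
      vertex 8.0 4.0 11.0
      vertex 7.1 6.6 11.0
      vertex 4.7 7.9 11.0
    endloop
  endfacet
  facet normal 0.0000 0.0000 1.0000
    outer loop
      vertex 8.0 4.0 11.0
      vertex 4.7 7.9 11.0
      vertex 2.0 7.5 11.0
    endloop
  endfacet
  facet normal 0.0000 0.0000 1.0000
    outer loop
      vertex 8.0 4.0 11.0
      vertex 2.0 7.5 11.0
      vertex 0.2 5.4 11.0
    endloop
  endfacet
  facet normal 0.0000 0.0000 1.0000
    outer loop
      vertex 8.0 4.0 11.0
      vertex 0.2 5.4 11.0
      vertex 0.2 2.6 11.0
    endloop
  endfacet
  facet normal 0.0000 0.0000 1.0000
    outer loop
      vertex 8.0 4.0 11.0
      vertex 0.2 2.6 11.0
      vertex 2.0 0.5 11.0
    endloop
  endfacet
  facet normal 0.0000 0.0000 1.0000
    outer loop
      vertex 8.0 4.0 11.0
      vertex 2.0 0.5 11.0
      vertex 4.7 0.1 11.0
    endloop
  endfacet
  facet normal 0.0000 0.0000 1.0000
    outer loop
      vertex 8.0 4.0 11.0
      vertex 4.7 0.1 11.0
      vertex 7.1 1.4 11.0
    endloop
  endfacet
  facet normal 0.9450 0.3271 0.0000
    outer loop
      vertex 8.0 4.0 0.0
      vertex 7.1 6.6 0.0
      vertex 7.1 6.6 11.0
    endloop
  endfacet
  facet normal 0.9450 0.3271 0.0000
    outer loop
      vertex 8.0 4.0 0.0
      vertex 7.1 6.6 11.0
      vertex 8.0 4.0 11.0
    endloop
  endfacet
  facet normal 0.4763 0.8793 0.0000
    outer loop
      vertex 7.1 6.6 0.0
      vertex 4.7 7.9 0.0
      vertex 4.7 7.9 11.0
    endloop
  endfacet
  facet normal 0.4763 0.8793 0.0000
    outer loop
      vertex 7.1 6.6 0.0
      vertex 4.7 7.9 11.0
      vertex 7.1 6.6 11.0
    endloop
  endfacet
  facet normal -0.1465 0.9892 0.0000
    outer loop
      vertex 4.7 7.9 0.0
      vertex 2.0 7.5 0.0
      vertex 2.0 7.5 11.0
    endloop
  endfacet
  facet normal -0.1465 0.9892 0.0000
    outer loop
      vertex 4.7 7.9 0.0
      vertex 2.0 7.5 11.0
      vertex 4.7 7.9 11.0
    endloop
  endfacet
  facet normal -0.7593 0.6508 0.0000
    outer loop
      vertex 2.0 7.5 0.0
      vertex 0.2 5.4 0.0
      vertex 0.2 5.4 11.0
    endloop
  endfacet
  facet normal -0.7593 0.6508 0.0000
    outer loop
      vertex 2.0 7.5 0.0
      vertex 0.2 5.4 11.0
      vertex 2.0 7.5 11.0
    endloop
  endfacet
  facet normal -1.0000 0.0000 0.0000
    outer loop
      vertex 0.2 5.4 0.0
      vertex 0.2 2.6 0.0
      vertex 0.2 2.6 11.0
    endloop
  endfacet
  facet normal -1.0000 0.0000 0.0000
    outer loop
      vertex 0.2 5.4 0.0
      vertex 0.2 2.6 11.0
      vertex 0.2 5.4 11.0
    endloop
  endfacet
  facet normal -0.7593 -0.6508 0.0000
    outer loop
      vertex 0.2 2.6 0.0
      vertex 2.0 0.5 0.0
      vertex 2.0 0.5 11.0
    endloop
  endfacet
  facet normal -0.7593 -0.6508 0.0000
    outer loop
      vertex 0.2 2.6 0.0
      vertex 2.0 0.5 11.0
      vertex 0.2 2.6 11.0
    endloop
  endfacet
  facet normal -0.1465 -0.9892 0.0000
    outer loop
      vertex 2.0 0.5 0.0
      vertex 4.7 0.1 0.0
      vertex 4.7 0.1 11.0
    endloop
  endfacet
  facet normal -0.1465 -0.9892 0.0000
    outer loop
      vertex 2.0 0.5 0.0
      vertex 4.7 0.1 11.0
      vertex 2.0 0.5 11.0
    endloop
  endfacet
  facet normal 0.4763 -0.8793 0.0000
    outer loop
      vertex 4.7 0.1 0.0
      vertex 7.1 1.4 0.0
      vertex 7.1 1.4 11.0
    endloop
  endfacet
  facet normal 0.4763 -0.8793 0.0000
    outer loop
      vertex 4.7 0.1 0.0
      vertex 7.1 1.4 11.0
      vertex 4.7 0.1 11.0
    endloop
  endfacet
  facet normal 0.9450 -0.3271 0.0000
    outer loop
      vertex 7.1 1.4 0.0
      vertex 8.0 4.0 0.0
      vertex 8.0 4.0 11.0
    endloop
  endfacet
  facet normal 0.9450 -0.3271 0.0000
    outer loop
      vertex 7.1 1.4 0.0
      vertex 8.0 4.0 11.0
      vertex 7.1 1.4 11.0
    endloop
  endfacet
endsolid part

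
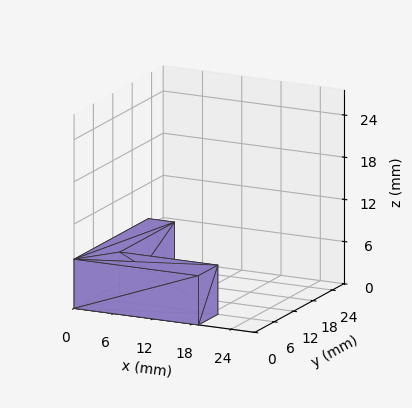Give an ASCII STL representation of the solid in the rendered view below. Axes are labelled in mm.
Reading the render: the shape is an L-shaped prism: outer 19 × 23 mm, arm thicknesses ≈ 6 mm (horizontal) and 4 mm (vertical), extruded 7 mm in z (dimensions read to the nearest mm from the axis ticks). For the STL, each face is triangulated and given an outward normal.

solid part
  facet normal 0.0000 0.0000 -1.0000
    outer loop
      vertex 19.00 6.00 0.00
      vertex 19.00 0.00 0.00
      vertex 0.00 0.00 0.00
    endloop
  endfacet
  facet normal 0.0000 0.0000 -1.0000
    outer loop
      vertex 4.00 6.00 0.00
      vertex 19.00 6.00 0.00
      vertex 0.00 0.00 0.00
    endloop
  endfacet
  facet normal 0.0000 0.0000 -1.0000
    outer loop
      vertex 4.00 23.00 0.00
      vertex 4.00 6.00 0.00
      vertex 0.00 0.00 0.00
    endloop
  endfacet
  facet normal 0.0000 0.0000 -1.0000
    outer loop
      vertex 0.00 23.00 0.00
      vertex 4.00 23.00 0.00
      vertex 0.00 0.00 0.00
    endloop
  endfacet
  facet normal 0.0000 0.0000 1.0000
    outer loop
      vertex 0.00 0.00 7.00
      vertex 19.00 0.00 7.00
      vertex 19.00 6.00 7.00
    endloop
  endfacet
  facet normal 0.0000 0.0000 1.0000
    outer loop
      vertex 0.00 0.00 7.00
      vertex 19.00 6.00 7.00
      vertex 4.00 6.00 7.00
    endloop
  endfacet
  facet normal 0.0000 0.0000 1.0000
    outer loop
      vertex 0.00 0.00 7.00
      vertex 4.00 6.00 7.00
      vertex 4.00 23.00 7.00
    endloop
  endfacet
  facet normal 0.0000 0.0000 1.0000
    outer loop
      vertex 0.00 0.00 7.00
      vertex 4.00 23.00 7.00
      vertex 0.00 23.00 7.00
    endloop
  endfacet
  facet normal 0.0000 -1.0000 0.0000
    outer loop
      vertex 0.00 0.00 0.00
      vertex 19.00 0.00 0.00
      vertex 19.00 0.00 7.00
    endloop
  endfacet
  facet normal 0.0000 -1.0000 0.0000
    outer loop
      vertex 0.00 0.00 0.00
      vertex 19.00 0.00 7.00
      vertex 0.00 0.00 7.00
    endloop
  endfacet
  facet normal 1.0000 0.0000 0.0000
    outer loop
      vertex 19.00 0.00 0.00
      vertex 19.00 6.00 0.00
      vertex 19.00 6.00 7.00
    endloop
  endfacet
  facet normal 1.0000 0.0000 0.0000
    outer loop
      vertex 19.00 0.00 0.00
      vertex 19.00 6.00 7.00
      vertex 19.00 0.00 7.00
    endloop
  endfacet
  facet normal 0.0000 1.0000 0.0000
    outer loop
      vertex 19.00 6.00 0.00
      vertex 4.00 6.00 0.00
      vertex 4.00 6.00 7.00
    endloop
  endfacet
  facet normal 0.0000 1.0000 0.0000
    outer loop
      vertex 19.00 6.00 0.00
      vertex 4.00 6.00 7.00
      vertex 19.00 6.00 7.00
    endloop
  endfacet
  facet normal 1.0000 0.0000 0.0000
    outer loop
      vertex 4.00 6.00 0.00
      vertex 4.00 23.00 0.00
      vertex 4.00 23.00 7.00
    endloop
  endfacet
  facet normal 1.0000 0.0000 0.0000
    outer loop
      vertex 4.00 6.00 0.00
      vertex 4.00 23.00 7.00
      vertex 4.00 6.00 7.00
    endloop
  endfacet
  facet normal 0.0000 1.0000 0.0000
    outer loop
      vertex 4.00 23.00 0.00
      vertex 0.00 23.00 0.00
      vertex 0.00 23.00 7.00
    endloop
  endfacet
  facet normal 0.0000 1.0000 0.0000
    outer loop
      vertex 4.00 23.00 0.00
      vertex 0.00 23.00 7.00
      vertex 4.00 23.00 7.00
    endloop
  endfacet
  facet normal -1.0000 0.0000 0.0000
    outer loop
      vertex 0.00 23.00 0.00
      vertex 0.00 0.00 0.00
      vertex 0.00 0.00 7.00
    endloop
  endfacet
  facet normal -1.0000 0.0000 0.0000
    outer loop
      vertex 0.00 23.00 0.00
      vertex 0.00 0.00 7.00
      vertex 0.00 23.00 7.00
    endloop
  endfacet
endsolid part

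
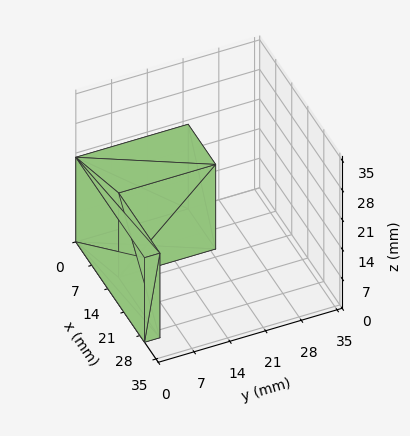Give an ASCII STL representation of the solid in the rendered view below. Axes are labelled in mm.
Reading the render: the shape is an L-shaped prism: outer 30 × 22 mm, arm thicknesses ≈ 3 mm (horizontal) and 12 mm (vertical), extruded 20 mm in z (dimensions read to the nearest mm from the axis ticks). For the STL, each face is triangulated and given an outward normal.

solid part
  facet normal 0.0000 0.0000 -1.0000
    outer loop
      vertex 30.00 3.00 0.00
      vertex 30.00 0.00 0.00
      vertex 0.00 0.00 0.00
    endloop
  endfacet
  facet normal 0.0000 0.0000 -1.0000
    outer loop
      vertex 12.00 3.00 0.00
      vertex 30.00 3.00 0.00
      vertex 0.00 0.00 0.00
    endloop
  endfacet
  facet normal 0.0000 0.0000 -1.0000
    outer loop
      vertex 12.00 22.00 0.00
      vertex 12.00 3.00 0.00
      vertex 0.00 0.00 0.00
    endloop
  endfacet
  facet normal 0.0000 0.0000 -1.0000
    outer loop
      vertex 0.00 22.00 0.00
      vertex 12.00 22.00 0.00
      vertex 0.00 0.00 0.00
    endloop
  endfacet
  facet normal 0.0000 0.0000 1.0000
    outer loop
      vertex 0.00 0.00 20.00
      vertex 30.00 0.00 20.00
      vertex 30.00 3.00 20.00
    endloop
  endfacet
  facet normal 0.0000 0.0000 1.0000
    outer loop
      vertex 0.00 0.00 20.00
      vertex 30.00 3.00 20.00
      vertex 12.00 3.00 20.00
    endloop
  endfacet
  facet normal 0.0000 0.0000 1.0000
    outer loop
      vertex 0.00 0.00 20.00
      vertex 12.00 3.00 20.00
      vertex 12.00 22.00 20.00
    endloop
  endfacet
  facet normal 0.0000 0.0000 1.0000
    outer loop
      vertex 0.00 0.00 20.00
      vertex 12.00 22.00 20.00
      vertex 0.00 22.00 20.00
    endloop
  endfacet
  facet normal 0.0000 -1.0000 0.0000
    outer loop
      vertex 0.00 0.00 0.00
      vertex 30.00 0.00 0.00
      vertex 30.00 0.00 20.00
    endloop
  endfacet
  facet normal 0.0000 -1.0000 0.0000
    outer loop
      vertex 0.00 0.00 0.00
      vertex 30.00 0.00 20.00
      vertex 0.00 0.00 20.00
    endloop
  endfacet
  facet normal 1.0000 0.0000 0.0000
    outer loop
      vertex 30.00 0.00 0.00
      vertex 30.00 3.00 0.00
      vertex 30.00 3.00 20.00
    endloop
  endfacet
  facet normal 1.0000 0.0000 0.0000
    outer loop
      vertex 30.00 0.00 0.00
      vertex 30.00 3.00 20.00
      vertex 30.00 0.00 20.00
    endloop
  endfacet
  facet normal 0.0000 1.0000 0.0000
    outer loop
      vertex 30.00 3.00 0.00
      vertex 12.00 3.00 0.00
      vertex 12.00 3.00 20.00
    endloop
  endfacet
  facet normal 0.0000 1.0000 0.0000
    outer loop
      vertex 30.00 3.00 0.00
      vertex 12.00 3.00 20.00
      vertex 30.00 3.00 20.00
    endloop
  endfacet
  facet normal 1.0000 0.0000 0.0000
    outer loop
      vertex 12.00 3.00 0.00
      vertex 12.00 22.00 0.00
      vertex 12.00 22.00 20.00
    endloop
  endfacet
  facet normal 1.0000 0.0000 0.0000
    outer loop
      vertex 12.00 3.00 0.00
      vertex 12.00 22.00 20.00
      vertex 12.00 3.00 20.00
    endloop
  endfacet
  facet normal 0.0000 1.0000 0.0000
    outer loop
      vertex 12.00 22.00 0.00
      vertex 0.00 22.00 0.00
      vertex 0.00 22.00 20.00
    endloop
  endfacet
  facet normal 0.0000 1.0000 0.0000
    outer loop
      vertex 12.00 22.00 0.00
      vertex 0.00 22.00 20.00
      vertex 12.00 22.00 20.00
    endloop
  endfacet
  facet normal -1.0000 0.0000 0.0000
    outer loop
      vertex 0.00 22.00 0.00
      vertex 0.00 0.00 0.00
      vertex 0.00 0.00 20.00
    endloop
  endfacet
  facet normal -1.0000 0.0000 0.0000
    outer loop
      vertex 0.00 22.00 0.00
      vertex 0.00 0.00 20.00
      vertex 0.00 22.00 20.00
    endloop
  endfacet
endsolid part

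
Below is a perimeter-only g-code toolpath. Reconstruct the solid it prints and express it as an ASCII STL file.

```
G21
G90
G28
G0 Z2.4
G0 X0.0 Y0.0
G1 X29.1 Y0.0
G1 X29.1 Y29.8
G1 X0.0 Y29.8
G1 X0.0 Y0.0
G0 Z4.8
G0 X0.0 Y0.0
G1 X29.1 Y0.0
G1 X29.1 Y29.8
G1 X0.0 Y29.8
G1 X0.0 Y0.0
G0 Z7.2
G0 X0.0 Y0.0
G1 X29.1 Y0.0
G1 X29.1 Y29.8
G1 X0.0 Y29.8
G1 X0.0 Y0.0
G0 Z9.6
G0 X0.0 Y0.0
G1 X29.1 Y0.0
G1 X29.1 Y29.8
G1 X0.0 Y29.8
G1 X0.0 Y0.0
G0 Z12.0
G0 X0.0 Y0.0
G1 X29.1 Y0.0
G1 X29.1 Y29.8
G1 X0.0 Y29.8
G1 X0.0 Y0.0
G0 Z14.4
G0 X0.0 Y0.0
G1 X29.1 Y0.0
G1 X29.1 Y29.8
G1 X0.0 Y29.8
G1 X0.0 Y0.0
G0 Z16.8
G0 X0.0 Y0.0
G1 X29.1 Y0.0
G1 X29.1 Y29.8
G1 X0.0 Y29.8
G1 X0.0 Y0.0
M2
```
solid part
  facet normal 0.0000 0.0000 -1.0000
    outer loop
      vertex 29.1 29.8 0.0
      vertex 29.1 0.0 0.0
      vertex 0.0 0.0 0.0
    endloop
  endfacet
  facet normal 0.0000 0.0000 -1.0000
    outer loop
      vertex 0.0 29.8 0.0
      vertex 29.1 29.8 0.0
      vertex 0.0 0.0 0.0
    endloop
  endfacet
  facet normal 0.0000 0.0000 1.0000
    outer loop
      vertex 0.0 0.0 16.8
      vertex 29.1 0.0 16.8
      vertex 29.1 29.8 16.8
    endloop
  endfacet
  facet normal 0.0000 0.0000 1.0000
    outer loop
      vertex 0.0 0.0 16.8
      vertex 29.1 29.8 16.8
      vertex 0.0 29.8 16.8
    endloop
  endfacet
  facet normal 0.0000 -1.0000 0.0000
    outer loop
      vertex 0.0 0.0 0.0
      vertex 29.1 0.0 0.0
      vertex 29.1 0.0 16.8
    endloop
  endfacet
  facet normal 0.0000 -1.0000 0.0000
    outer loop
      vertex 0.0 0.0 0.0
      vertex 29.1 0.0 16.8
      vertex 0.0 0.0 16.8
    endloop
  endfacet
  facet normal 0.0000 1.0000 0.0000
    outer loop
      vertex 29.1 29.8 16.8
      vertex 29.1 29.8 0.0
      vertex 0.0 29.8 0.0
    endloop
  endfacet
  facet normal 0.0000 1.0000 0.0000
    outer loop
      vertex 0.0 29.8 16.8
      vertex 29.1 29.8 16.8
      vertex 0.0 29.8 0.0
    endloop
  endfacet
  facet normal -1.0000 0.0000 0.0000
    outer loop
      vertex 0.0 29.8 16.8
      vertex 0.0 29.8 0.0
      vertex 0.0 0.0 0.0
    endloop
  endfacet
  facet normal -1.0000 0.0000 0.0000
    outer loop
      vertex 0.0 0.0 16.8
      vertex 0.0 29.8 16.8
      vertex 0.0 0.0 0.0
    endloop
  endfacet
  facet normal 1.0000 0.0000 0.0000
    outer loop
      vertex 29.1 0.0 0.0
      vertex 29.1 29.8 0.0
      vertex 29.1 29.8 16.8
    endloop
  endfacet
  facet normal 1.0000 0.0000 0.0000
    outer loop
      vertex 29.1 0.0 0.0
      vertex 29.1 29.8 16.8
      vertex 29.1 0.0 16.8
    endloop
  endfacet
endsolid part

The G0 Z moves step by Δz≈2.4 mm. Every layer's G1 loop is the same polygon, so the solid is a straight extrusion of it from z=0 to z≈16.8. Closing with flat bottom and top caps and triangulating gives 12 facets — a rectangular box, roughly 29.1 × 29.8 mm footprint and 16.8 mm tall.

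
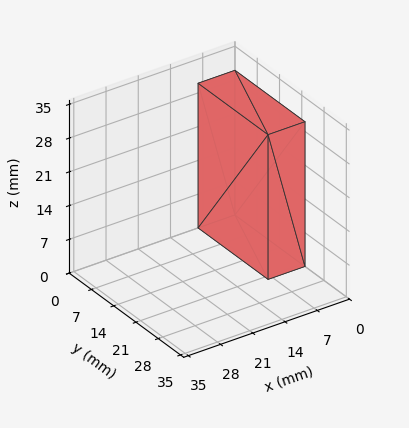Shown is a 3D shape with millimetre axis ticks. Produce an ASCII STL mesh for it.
Reading the render: the shape is a rectangular box, roughly 8 × 22 mm footprint and 30 mm tall (dimensions read to the nearest mm from the axis ticks). For the STL, each face is triangulated and given an outward normal.

solid part
  facet normal 0.0000 0.0000 -1.0000
    outer loop
      vertex 8.000 22.000 0.000
      vertex 8.000 0.000 0.000
      vertex 0.000 0.000 0.000
    endloop
  endfacet
  facet normal 0.0000 0.0000 -1.0000
    outer loop
      vertex 0.000 22.000 0.000
      vertex 8.000 22.000 0.000
      vertex 0.000 0.000 0.000
    endloop
  endfacet
  facet normal 0.0000 0.0000 1.0000
    outer loop
      vertex 0.000 0.000 30.000
      vertex 8.000 0.000 30.000
      vertex 8.000 22.000 30.000
    endloop
  endfacet
  facet normal 0.0000 0.0000 1.0000
    outer loop
      vertex 0.000 0.000 30.000
      vertex 8.000 22.000 30.000
      vertex 0.000 22.000 30.000
    endloop
  endfacet
  facet normal 0.0000 -1.0000 0.0000
    outer loop
      vertex 0.000 0.000 0.000
      vertex 8.000 0.000 0.000
      vertex 8.000 0.000 30.000
    endloop
  endfacet
  facet normal 0.0000 -1.0000 0.0000
    outer loop
      vertex 0.000 0.000 0.000
      vertex 8.000 0.000 30.000
      vertex 0.000 0.000 30.000
    endloop
  endfacet
  facet normal 0.0000 1.0000 0.0000
    outer loop
      vertex 8.000 22.000 30.000
      vertex 8.000 22.000 0.000
      vertex 0.000 22.000 0.000
    endloop
  endfacet
  facet normal 0.0000 1.0000 0.0000
    outer loop
      vertex 0.000 22.000 30.000
      vertex 8.000 22.000 30.000
      vertex 0.000 22.000 0.000
    endloop
  endfacet
  facet normal -1.0000 0.0000 0.0000
    outer loop
      vertex 0.000 22.000 30.000
      vertex 0.000 22.000 0.000
      vertex 0.000 0.000 0.000
    endloop
  endfacet
  facet normal -1.0000 0.0000 0.0000
    outer loop
      vertex 0.000 0.000 30.000
      vertex 0.000 22.000 30.000
      vertex 0.000 0.000 0.000
    endloop
  endfacet
  facet normal 1.0000 0.0000 0.0000
    outer loop
      vertex 8.000 0.000 0.000
      vertex 8.000 22.000 0.000
      vertex 8.000 22.000 30.000
    endloop
  endfacet
  facet normal 1.0000 0.0000 0.0000
    outer loop
      vertex 8.000 0.000 0.000
      vertex 8.000 22.000 30.000
      vertex 8.000 0.000 30.000
    endloop
  endfacet
endsolid part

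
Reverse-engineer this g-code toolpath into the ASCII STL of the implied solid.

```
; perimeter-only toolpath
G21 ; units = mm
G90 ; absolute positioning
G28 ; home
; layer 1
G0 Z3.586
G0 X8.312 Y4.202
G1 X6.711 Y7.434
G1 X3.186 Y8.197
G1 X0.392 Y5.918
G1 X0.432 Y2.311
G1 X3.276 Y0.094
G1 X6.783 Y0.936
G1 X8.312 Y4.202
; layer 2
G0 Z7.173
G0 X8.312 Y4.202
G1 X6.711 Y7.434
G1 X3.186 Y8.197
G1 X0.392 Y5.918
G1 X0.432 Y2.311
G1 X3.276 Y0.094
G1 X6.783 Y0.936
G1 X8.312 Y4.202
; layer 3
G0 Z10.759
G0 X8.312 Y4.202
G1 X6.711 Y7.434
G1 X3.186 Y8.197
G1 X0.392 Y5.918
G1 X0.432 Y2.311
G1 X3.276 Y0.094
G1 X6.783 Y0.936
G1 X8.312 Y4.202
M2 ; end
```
solid part
  facet normal 0.0000 0.0000 -1.0000
    outer loop
      vertex 3.186 8.197 0.000
      vertex 6.711 7.434 0.000
      vertex 8.312 4.202 0.000
    endloop
  endfacet
  facet normal 0.0000 0.0000 -1.0000
    outer loop
      vertex 0.392 5.918 0.000
      vertex 3.186 8.197 0.000
      vertex 8.312 4.202 0.000
    endloop
  endfacet
  facet normal 0.0000 0.0000 -1.0000
    outer loop
      vertex 0.432 2.311 0.000
      vertex 0.392 5.918 0.000
      vertex 8.312 4.202 0.000
    endloop
  endfacet
  facet normal 0.0000 0.0000 -1.0000
    outer loop
      vertex 3.276 0.094 0.000
      vertex 0.432 2.311 0.000
      vertex 8.312 4.202 0.000
    endloop
  endfacet
  facet normal 0.0000 0.0000 -1.0000
    outer loop
      vertex 6.783 0.936 0.000
      vertex 3.276 0.094 0.000
      vertex 8.312 4.202 0.000
    endloop
  endfacet
  facet normal 0.0000 0.0000 1.0000
    outer loop
      vertex 8.312 4.202 10.759
      vertex 6.711 7.434 10.759
      vertex 3.186 8.197 10.759
    endloop
  endfacet
  facet normal 0.0000 0.0000 1.0000
    outer loop
      vertex 8.312 4.202 10.759
      vertex 3.186 8.197 10.759
      vertex 0.392 5.918 10.759
    endloop
  endfacet
  facet normal 0.0000 0.0000 1.0000
    outer loop
      vertex 8.312 4.202 10.759
      vertex 0.392 5.918 10.759
      vertex 0.432 2.311 10.759
    endloop
  endfacet
  facet normal 0.0000 0.0000 1.0000
    outer loop
      vertex 8.312 4.202 10.759
      vertex 0.432 2.311 10.759
      vertex 3.276 0.094 10.759
    endloop
  endfacet
  facet normal 0.0000 0.0000 1.0000
    outer loop
      vertex 8.312 4.202 10.759
      vertex 3.276 0.094 10.759
      vertex 6.783 0.936 10.759
    endloop
  endfacet
  facet normal 0.8961 0.4439 0.0000
    outer loop
      vertex 8.312 4.202 0.000
      vertex 6.711 7.434 0.000
      vertex 6.711 7.434 10.759
    endloop
  endfacet
  facet normal 0.8961 0.4439 0.0000
    outer loop
      vertex 8.312 4.202 0.000
      vertex 6.711 7.434 10.759
      vertex 8.312 4.202 10.759
    endloop
  endfacet
  facet normal 0.2116 0.9774 0.0000
    outer loop
      vertex 6.711 7.434 0.000
      vertex 3.186 8.197 0.000
      vertex 3.186 8.197 10.759
    endloop
  endfacet
  facet normal 0.2116 0.9774 0.0000
    outer loop
      vertex 6.711 7.434 0.000
      vertex 3.186 8.197 10.759
      vertex 6.711 7.434 10.759
    endloop
  endfacet
  facet normal -0.6321 0.7749 0.0000
    outer loop
      vertex 3.186 8.197 0.000
      vertex 0.392 5.918 0.000
      vertex 0.392 5.918 10.759
    endloop
  endfacet
  facet normal -0.6321 0.7749 0.0000
    outer loop
      vertex 3.186 8.197 0.000
      vertex 0.392 5.918 10.759
      vertex 3.186 8.197 10.759
    endloop
  endfacet
  facet normal -0.9999 -0.0111 0.0000
    outer loop
      vertex 0.392 5.918 0.000
      vertex 0.432 2.311 0.000
      vertex 0.432 2.311 10.759
    endloop
  endfacet
  facet normal -0.9999 -0.0111 0.0000
    outer loop
      vertex 0.392 5.918 0.000
      vertex 0.432 2.311 10.759
      vertex 0.392 5.918 10.759
    endloop
  endfacet
  facet normal -0.6148 -0.7887 0.0000
    outer loop
      vertex 0.432 2.311 0.000
      vertex 3.276 0.094 0.000
      vertex 3.276 0.094 10.759
    endloop
  endfacet
  facet normal -0.6148 -0.7887 0.0000
    outer loop
      vertex 0.432 2.311 0.000
      vertex 3.276 0.094 10.759
      vertex 0.432 2.311 10.759
    endloop
  endfacet
  facet normal 0.2335 -0.9724 0.0000
    outer loop
      vertex 3.276 0.094 0.000
      vertex 6.783 0.936 0.000
      vertex 6.783 0.936 10.759
    endloop
  endfacet
  facet normal 0.2335 -0.9724 0.0000
    outer loop
      vertex 3.276 0.094 0.000
      vertex 6.783 0.936 10.759
      vertex 3.276 0.094 10.759
    endloop
  endfacet
  facet normal 0.9057 -0.4240 0.0000
    outer loop
      vertex 6.783 0.936 0.000
      vertex 8.312 4.202 0.000
      vertex 8.312 4.202 10.759
    endloop
  endfacet
  facet normal 0.9057 -0.4240 0.0000
    outer loop
      vertex 6.783 0.936 0.000
      vertex 8.312 4.202 10.759
      vertex 6.783 0.936 10.759
    endloop
  endfacet
endsolid part

The G0 Z moves step by Δz≈3.586 mm. Every layer's G1 loop is the same polygon, so the solid is a straight extrusion of it from z=0 to z≈10.8. Closing with flat bottom and top caps and triangulating gives 24 facets — a regular 7-sided prism (a cylinder approximated with 7 flat sides), circumscribed radius ≈ 4.16 mm, height ≈ 10.8 mm.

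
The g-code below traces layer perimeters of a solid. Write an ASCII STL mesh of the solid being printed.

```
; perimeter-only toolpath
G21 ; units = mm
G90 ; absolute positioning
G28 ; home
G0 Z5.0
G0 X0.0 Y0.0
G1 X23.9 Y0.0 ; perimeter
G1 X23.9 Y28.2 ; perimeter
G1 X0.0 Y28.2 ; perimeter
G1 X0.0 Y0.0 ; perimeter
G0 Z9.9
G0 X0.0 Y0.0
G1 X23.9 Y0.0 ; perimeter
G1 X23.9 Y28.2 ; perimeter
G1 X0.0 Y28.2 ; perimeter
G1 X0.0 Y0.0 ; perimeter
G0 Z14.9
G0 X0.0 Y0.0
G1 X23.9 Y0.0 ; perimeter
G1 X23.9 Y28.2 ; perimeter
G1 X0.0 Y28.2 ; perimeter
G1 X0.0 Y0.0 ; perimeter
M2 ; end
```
solid part
  facet normal 0.0000 0.0000 -1.0000
    outer loop
      vertex 23.9 28.2 0.0
      vertex 23.9 0.0 0.0
      vertex 0.0 0.0 0.0
    endloop
  endfacet
  facet normal 0.0000 0.0000 -1.0000
    outer loop
      vertex 0.0 28.2 0.0
      vertex 23.9 28.2 0.0
      vertex 0.0 0.0 0.0
    endloop
  endfacet
  facet normal 0.0000 0.0000 1.0000
    outer loop
      vertex 0.0 0.0 14.9
      vertex 23.9 0.0 14.9
      vertex 23.9 28.2 14.9
    endloop
  endfacet
  facet normal 0.0000 0.0000 1.0000
    outer loop
      vertex 0.0 0.0 14.9
      vertex 23.9 28.2 14.9
      vertex 0.0 28.2 14.9
    endloop
  endfacet
  facet normal 0.0000 -1.0000 0.0000
    outer loop
      vertex 0.0 0.0 0.0
      vertex 23.9 0.0 0.0
      vertex 23.9 0.0 14.9
    endloop
  endfacet
  facet normal 0.0000 -1.0000 0.0000
    outer loop
      vertex 0.0 0.0 0.0
      vertex 23.9 0.0 14.9
      vertex 0.0 0.0 14.9
    endloop
  endfacet
  facet normal 0.0000 1.0000 0.0000
    outer loop
      vertex 23.9 28.2 14.9
      vertex 23.9 28.2 0.0
      vertex 0.0 28.2 0.0
    endloop
  endfacet
  facet normal 0.0000 1.0000 0.0000
    outer loop
      vertex 0.0 28.2 14.9
      vertex 23.9 28.2 14.9
      vertex 0.0 28.2 0.0
    endloop
  endfacet
  facet normal -1.0000 0.0000 0.0000
    outer loop
      vertex 0.0 28.2 14.9
      vertex 0.0 28.2 0.0
      vertex 0.0 0.0 0.0
    endloop
  endfacet
  facet normal -1.0000 0.0000 0.0000
    outer loop
      vertex 0.0 0.0 14.9
      vertex 0.0 28.2 14.9
      vertex 0.0 0.0 0.0
    endloop
  endfacet
  facet normal 1.0000 0.0000 0.0000
    outer loop
      vertex 23.9 0.0 0.0
      vertex 23.9 28.2 0.0
      vertex 23.9 28.2 14.9
    endloop
  endfacet
  facet normal 1.0000 0.0000 0.0000
    outer loop
      vertex 23.9 0.0 0.0
      vertex 23.9 28.2 14.9
      vertex 23.9 0.0 14.9
    endloop
  endfacet
endsolid part

The G0 Z moves step by Δz≈5.0 mm. Every layer's G1 loop is the same polygon, so the solid is a straight extrusion of it from z=0 to z≈14.9. Closing with flat bottom and top caps and triangulating gives 12 facets — a rectangular box, roughly 23.9 × 28.2 mm footprint and 14.9 mm tall.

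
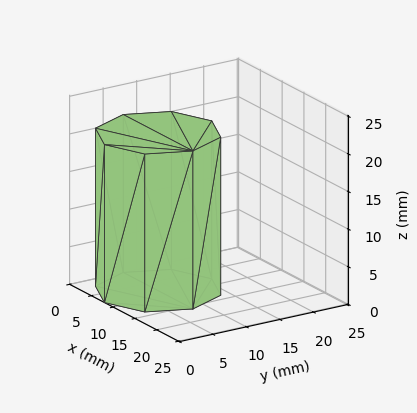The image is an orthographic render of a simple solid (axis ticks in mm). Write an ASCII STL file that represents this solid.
Reading the render: the shape is a regular 8-sided prism (a cylinder approximated with 8 flat sides), circumscribed radius ≈ 8 mm, height ≈ 21 mm (dimensions read to the nearest mm from the axis ticks). For the STL, each face is triangulated and given an outward normal.

solid part
  facet normal 0.0000 0.0000 -1.0000
    outer loop
      vertex 8.00 16.00 0.00
      vertex 13.66 13.66 0.00
      vertex 16.00 8.00 0.00
    endloop
  endfacet
  facet normal 0.0000 0.0000 -1.0000
    outer loop
      vertex 2.34 13.66 0.00
      vertex 8.00 16.00 0.00
      vertex 16.00 8.00 0.00
    endloop
  endfacet
  facet normal 0.0000 0.0000 -1.0000
    outer loop
      vertex 0.00 8.00 0.00
      vertex 2.34 13.66 0.00
      vertex 16.00 8.00 0.00
    endloop
  endfacet
  facet normal 0.0000 0.0000 -1.0000
    outer loop
      vertex 2.34 2.34 0.00
      vertex 0.00 8.00 0.00
      vertex 16.00 8.00 0.00
    endloop
  endfacet
  facet normal 0.0000 0.0000 -1.0000
    outer loop
      vertex 8.00 0.00 0.00
      vertex 2.34 2.34 0.00
      vertex 16.00 8.00 0.00
    endloop
  endfacet
  facet normal 0.0000 0.0000 -1.0000
    outer loop
      vertex 13.66 2.34 0.00
      vertex 8.00 0.00 0.00
      vertex 16.00 8.00 0.00
    endloop
  endfacet
  facet normal 0.0000 0.0000 1.0000
    outer loop
      vertex 16.00 8.00 21.00
      vertex 13.66 13.66 21.00
      vertex 8.00 16.00 21.00
    endloop
  endfacet
  facet normal 0.0000 0.0000 1.0000
    outer loop
      vertex 16.00 8.00 21.00
      vertex 8.00 16.00 21.00
      vertex 2.34 13.66 21.00
    endloop
  endfacet
  facet normal 0.0000 0.0000 1.0000
    outer loop
      vertex 16.00 8.00 21.00
      vertex 2.34 13.66 21.00
      vertex 0.00 8.00 21.00
    endloop
  endfacet
  facet normal 0.0000 0.0000 1.0000
    outer loop
      vertex 16.00 8.00 21.00
      vertex 0.00 8.00 21.00
      vertex 2.34 2.34 21.00
    endloop
  endfacet
  facet normal 0.0000 0.0000 1.0000
    outer loop
      vertex 16.00 8.00 21.00
      vertex 2.34 2.34 21.00
      vertex 8.00 0.00 21.00
    endloop
  endfacet
  facet normal 0.0000 0.0000 1.0000
    outer loop
      vertex 16.00 8.00 21.00
      vertex 8.00 0.00 21.00
      vertex 13.66 2.34 21.00
    endloop
  endfacet
  facet normal 0.9241 0.3821 0.0000
    outer loop
      vertex 16.00 8.00 0.00
      vertex 13.66 13.66 0.00
      vertex 13.66 13.66 21.00
    endloop
  endfacet
  facet normal 0.9241 0.3821 0.0000
    outer loop
      vertex 16.00 8.00 0.00
      vertex 13.66 13.66 21.00
      vertex 16.00 8.00 21.00
    endloop
  endfacet
  facet normal 0.3821 0.9241 0.0000
    outer loop
      vertex 13.66 13.66 0.00
      vertex 8.00 16.00 0.00
      vertex 8.00 16.00 21.00
    endloop
  endfacet
  facet normal 0.3821 0.9241 0.0000
    outer loop
      vertex 13.66 13.66 0.00
      vertex 8.00 16.00 21.00
      vertex 13.66 13.66 21.00
    endloop
  endfacet
  facet normal -0.3821 0.9241 0.0000
    outer loop
      vertex 8.00 16.00 0.00
      vertex 2.34 13.66 0.00
      vertex 2.34 13.66 21.00
    endloop
  endfacet
  facet normal -0.3821 0.9241 0.0000
    outer loop
      vertex 8.00 16.00 0.00
      vertex 2.34 13.66 21.00
      vertex 8.00 16.00 21.00
    endloop
  endfacet
  facet normal -0.9241 0.3821 0.0000
    outer loop
      vertex 2.34 13.66 0.00
      vertex 0.00 8.00 0.00
      vertex 0.00 8.00 21.00
    endloop
  endfacet
  facet normal -0.9241 0.3821 0.0000
    outer loop
      vertex 2.34 13.66 0.00
      vertex 0.00 8.00 21.00
      vertex 2.34 13.66 21.00
    endloop
  endfacet
  facet normal -0.9241 -0.3821 0.0000
    outer loop
      vertex 0.00 8.00 0.00
      vertex 2.34 2.34 0.00
      vertex 2.34 2.34 21.00
    endloop
  endfacet
  facet normal -0.9241 -0.3821 0.0000
    outer loop
      vertex 0.00 8.00 0.00
      vertex 2.34 2.34 21.00
      vertex 0.00 8.00 21.00
    endloop
  endfacet
  facet normal -0.3821 -0.9241 0.0000
    outer loop
      vertex 2.34 2.34 0.00
      vertex 8.00 0.00 0.00
      vertex 8.00 0.00 21.00
    endloop
  endfacet
  facet normal -0.3821 -0.9241 0.0000
    outer loop
      vertex 2.34 2.34 0.00
      vertex 8.00 0.00 21.00
      vertex 2.34 2.34 21.00
    endloop
  endfacet
  facet normal 0.3821 -0.9241 0.0000
    outer loop
      vertex 8.00 0.00 0.00
      vertex 13.66 2.34 0.00
      vertex 13.66 2.34 21.00
    endloop
  endfacet
  facet normal 0.3821 -0.9241 0.0000
    outer loop
      vertex 8.00 0.00 0.00
      vertex 13.66 2.34 21.00
      vertex 8.00 0.00 21.00
    endloop
  endfacet
  facet normal 0.9241 -0.3821 0.0000
    outer loop
      vertex 13.66 2.34 0.00
      vertex 16.00 8.00 0.00
      vertex 16.00 8.00 21.00
    endloop
  endfacet
  facet normal 0.9241 -0.3821 0.0000
    outer loop
      vertex 13.66 2.34 0.00
      vertex 16.00 8.00 21.00
      vertex 13.66 2.34 21.00
    endloop
  endfacet
endsolid part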